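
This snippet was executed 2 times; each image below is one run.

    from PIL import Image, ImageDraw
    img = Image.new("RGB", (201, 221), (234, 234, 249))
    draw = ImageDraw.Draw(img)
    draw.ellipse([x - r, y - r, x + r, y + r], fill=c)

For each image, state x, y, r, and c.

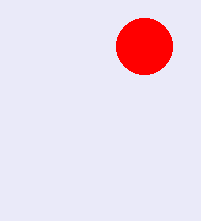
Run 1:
x = 144
y = 46
r = 28
c = 'red'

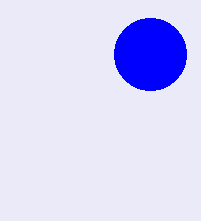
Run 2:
x = 150
y = 54
r = 36
c = 'blue'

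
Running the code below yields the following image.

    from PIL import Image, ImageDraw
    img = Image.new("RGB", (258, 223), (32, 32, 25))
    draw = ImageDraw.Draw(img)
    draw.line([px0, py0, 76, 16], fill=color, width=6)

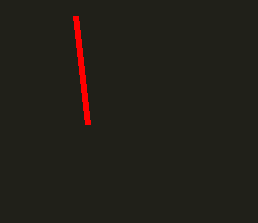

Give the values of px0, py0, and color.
px0 = 88
py0 = 124
color = 'red'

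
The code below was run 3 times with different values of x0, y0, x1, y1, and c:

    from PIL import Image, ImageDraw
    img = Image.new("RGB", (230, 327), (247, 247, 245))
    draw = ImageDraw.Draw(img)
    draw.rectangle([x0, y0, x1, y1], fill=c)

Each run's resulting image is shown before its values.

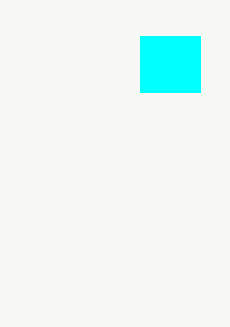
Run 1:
x0 = 140; y0 = 36; x1 = 200; y1 = 92; c = 'cyan'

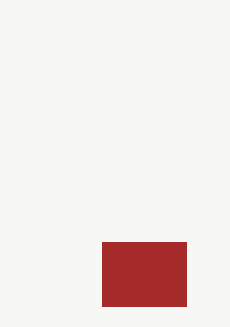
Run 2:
x0 = 102, y0 = 242, x1 = 186, y1 = 306, c = 'brown'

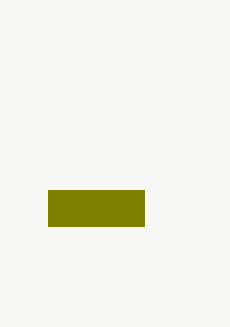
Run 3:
x0 = 48, y0 = 190, x1 = 144, y1 = 226, c = 'olive'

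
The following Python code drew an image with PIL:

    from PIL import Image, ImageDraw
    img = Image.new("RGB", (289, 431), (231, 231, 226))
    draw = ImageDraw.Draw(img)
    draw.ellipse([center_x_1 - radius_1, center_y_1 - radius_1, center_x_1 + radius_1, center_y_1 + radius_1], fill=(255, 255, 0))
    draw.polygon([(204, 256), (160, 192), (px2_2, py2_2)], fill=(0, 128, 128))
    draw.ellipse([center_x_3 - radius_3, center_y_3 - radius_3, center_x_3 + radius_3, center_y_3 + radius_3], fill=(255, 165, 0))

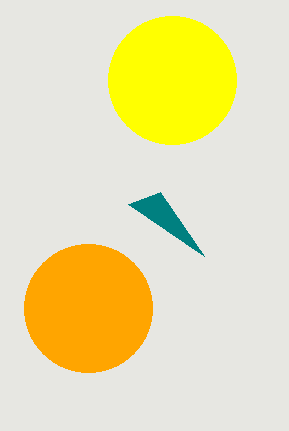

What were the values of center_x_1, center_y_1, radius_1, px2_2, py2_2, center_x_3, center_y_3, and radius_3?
center_x_1 = 172; center_y_1 = 80; radius_1 = 64; px2_2 = 128; py2_2 = 204; center_x_3 = 88; center_y_3 = 308; radius_3 = 64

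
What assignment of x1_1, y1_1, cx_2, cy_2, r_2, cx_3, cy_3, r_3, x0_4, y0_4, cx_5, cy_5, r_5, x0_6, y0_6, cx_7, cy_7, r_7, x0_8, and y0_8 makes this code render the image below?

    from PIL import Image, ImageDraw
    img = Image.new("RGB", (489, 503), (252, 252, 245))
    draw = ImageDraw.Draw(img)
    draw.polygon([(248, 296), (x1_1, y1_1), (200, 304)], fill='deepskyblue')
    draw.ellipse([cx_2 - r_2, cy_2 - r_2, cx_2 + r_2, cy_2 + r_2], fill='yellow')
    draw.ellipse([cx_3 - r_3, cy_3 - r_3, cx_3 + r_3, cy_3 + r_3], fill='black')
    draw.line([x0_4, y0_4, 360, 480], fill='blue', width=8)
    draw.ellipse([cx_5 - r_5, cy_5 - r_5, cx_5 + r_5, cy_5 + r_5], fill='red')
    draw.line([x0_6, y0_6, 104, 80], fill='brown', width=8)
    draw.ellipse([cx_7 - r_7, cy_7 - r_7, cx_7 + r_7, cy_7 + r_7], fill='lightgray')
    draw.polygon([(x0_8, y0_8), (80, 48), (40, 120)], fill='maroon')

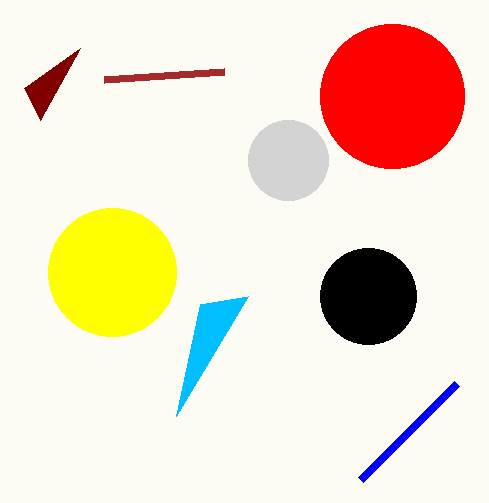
x1_1 = 176
y1_1 = 416
cx_2 = 112
cy_2 = 272
r_2 = 64
cx_3 = 368
cy_3 = 296
r_3 = 48
x0_4 = 456
y0_4 = 384
cx_5 = 392
cy_5 = 96
r_5 = 72
x0_6 = 224
y0_6 = 72
cx_7 = 288
cy_7 = 160
r_7 = 40
x0_8 = 24
y0_8 = 88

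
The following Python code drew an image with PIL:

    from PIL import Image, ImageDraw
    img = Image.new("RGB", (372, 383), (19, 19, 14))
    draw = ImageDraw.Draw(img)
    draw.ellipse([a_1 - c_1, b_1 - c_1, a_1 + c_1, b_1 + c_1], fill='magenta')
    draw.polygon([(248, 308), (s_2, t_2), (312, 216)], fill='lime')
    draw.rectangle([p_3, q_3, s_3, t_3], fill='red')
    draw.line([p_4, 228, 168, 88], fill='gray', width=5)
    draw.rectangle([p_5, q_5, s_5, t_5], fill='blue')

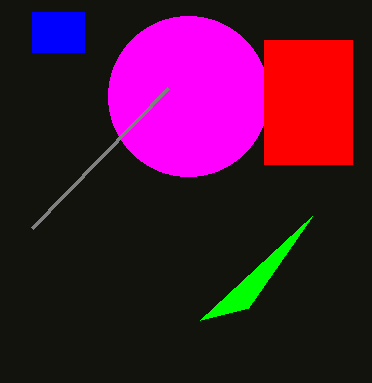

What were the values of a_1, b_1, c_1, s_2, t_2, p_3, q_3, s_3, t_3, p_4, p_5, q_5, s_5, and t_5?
a_1 = 188
b_1 = 96
c_1 = 80
s_2 = 200
t_2 = 320
p_3 = 264
q_3 = 40
s_3 = 352
t_3 = 164
p_4 = 32
p_5 = 32
q_5 = 12
s_5 = 84
t_5 = 52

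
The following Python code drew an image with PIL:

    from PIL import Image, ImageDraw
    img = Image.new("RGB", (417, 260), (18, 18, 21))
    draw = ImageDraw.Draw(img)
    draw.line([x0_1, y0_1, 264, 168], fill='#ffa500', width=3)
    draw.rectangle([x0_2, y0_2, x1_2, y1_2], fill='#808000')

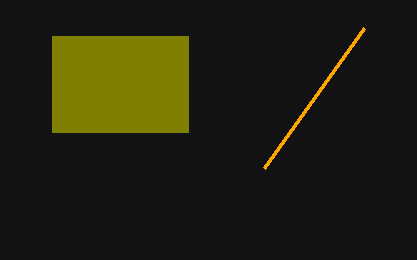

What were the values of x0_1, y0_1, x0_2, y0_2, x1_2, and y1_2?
x0_1 = 364, y0_1 = 28, x0_2 = 52, y0_2 = 36, x1_2 = 188, y1_2 = 132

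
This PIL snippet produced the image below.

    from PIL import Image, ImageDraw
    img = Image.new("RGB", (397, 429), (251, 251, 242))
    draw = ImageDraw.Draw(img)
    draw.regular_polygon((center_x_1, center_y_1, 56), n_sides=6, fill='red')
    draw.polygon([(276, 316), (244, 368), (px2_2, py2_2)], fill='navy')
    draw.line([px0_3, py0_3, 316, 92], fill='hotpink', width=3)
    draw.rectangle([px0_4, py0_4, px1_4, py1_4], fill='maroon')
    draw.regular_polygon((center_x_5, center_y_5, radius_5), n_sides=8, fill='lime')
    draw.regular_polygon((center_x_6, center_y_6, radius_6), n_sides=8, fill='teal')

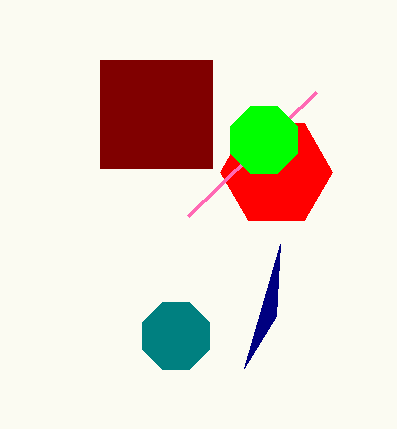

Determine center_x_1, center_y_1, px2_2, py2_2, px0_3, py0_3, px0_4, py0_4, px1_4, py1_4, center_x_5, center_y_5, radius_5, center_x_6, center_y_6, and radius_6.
center_x_1 = 276, center_y_1 = 172, px2_2 = 280, py2_2 = 244, px0_3 = 188, py0_3 = 216, px0_4 = 100, py0_4 = 60, px1_4 = 212, py1_4 = 168, center_x_5 = 264, center_y_5 = 140, radius_5 = 36, center_x_6 = 176, center_y_6 = 336, radius_6 = 36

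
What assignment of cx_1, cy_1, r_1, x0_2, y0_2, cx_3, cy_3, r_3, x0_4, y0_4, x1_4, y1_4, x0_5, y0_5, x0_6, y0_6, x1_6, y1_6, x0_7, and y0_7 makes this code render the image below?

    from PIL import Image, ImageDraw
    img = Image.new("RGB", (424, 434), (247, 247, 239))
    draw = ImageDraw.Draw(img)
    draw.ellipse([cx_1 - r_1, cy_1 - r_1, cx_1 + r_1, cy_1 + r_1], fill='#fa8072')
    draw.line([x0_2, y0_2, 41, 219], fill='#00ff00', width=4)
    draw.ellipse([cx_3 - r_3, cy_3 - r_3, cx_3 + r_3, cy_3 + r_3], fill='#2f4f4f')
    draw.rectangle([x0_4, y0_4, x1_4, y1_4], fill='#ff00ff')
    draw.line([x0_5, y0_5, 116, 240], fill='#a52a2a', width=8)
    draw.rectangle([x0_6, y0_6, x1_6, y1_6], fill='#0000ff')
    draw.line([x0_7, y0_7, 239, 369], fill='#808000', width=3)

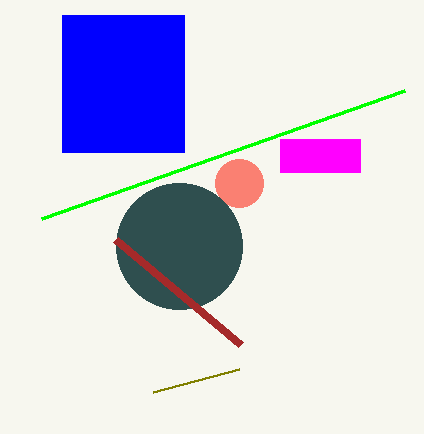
cx_1 = 239
cy_1 = 183
r_1 = 24
x0_2 = 404
y0_2 = 91
cx_3 = 179
cy_3 = 246
r_3 = 63
x0_4 = 280
y0_4 = 139
x1_4 = 360
y1_4 = 172
x0_5 = 241
y0_5 = 345
x0_6 = 62
y0_6 = 15
x1_6 = 184
y1_6 = 152
x0_7 = 153
y0_7 = 392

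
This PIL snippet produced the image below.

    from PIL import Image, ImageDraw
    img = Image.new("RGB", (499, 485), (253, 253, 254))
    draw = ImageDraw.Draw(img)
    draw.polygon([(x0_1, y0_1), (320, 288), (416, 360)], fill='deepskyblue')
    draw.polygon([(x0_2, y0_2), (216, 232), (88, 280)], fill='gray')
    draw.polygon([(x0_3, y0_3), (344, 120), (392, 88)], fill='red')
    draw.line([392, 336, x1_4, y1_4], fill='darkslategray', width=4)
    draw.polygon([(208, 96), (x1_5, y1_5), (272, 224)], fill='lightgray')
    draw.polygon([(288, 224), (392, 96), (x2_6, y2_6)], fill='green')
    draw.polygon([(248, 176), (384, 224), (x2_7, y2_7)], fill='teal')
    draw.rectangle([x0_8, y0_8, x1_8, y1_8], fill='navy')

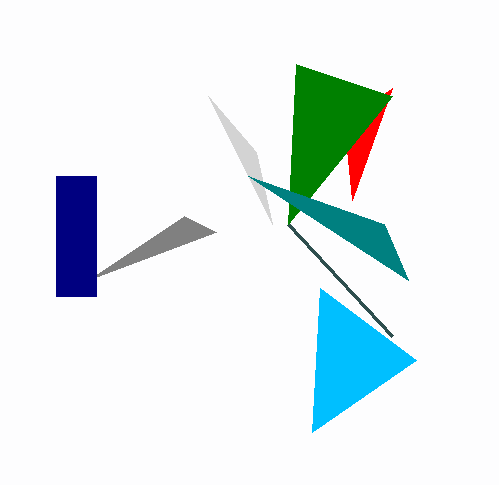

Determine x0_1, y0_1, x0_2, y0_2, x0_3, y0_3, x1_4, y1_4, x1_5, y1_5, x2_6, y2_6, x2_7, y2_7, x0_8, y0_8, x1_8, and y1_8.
x0_1 = 312; y0_1 = 432; x0_2 = 184; y0_2 = 216; x0_3 = 352; y0_3 = 200; x1_4 = 288; y1_4 = 224; x1_5 = 256; y1_5 = 152; x2_6 = 296; y2_6 = 64; x2_7 = 408; y2_7 = 280; x0_8 = 56; y0_8 = 176; x1_8 = 96; y1_8 = 296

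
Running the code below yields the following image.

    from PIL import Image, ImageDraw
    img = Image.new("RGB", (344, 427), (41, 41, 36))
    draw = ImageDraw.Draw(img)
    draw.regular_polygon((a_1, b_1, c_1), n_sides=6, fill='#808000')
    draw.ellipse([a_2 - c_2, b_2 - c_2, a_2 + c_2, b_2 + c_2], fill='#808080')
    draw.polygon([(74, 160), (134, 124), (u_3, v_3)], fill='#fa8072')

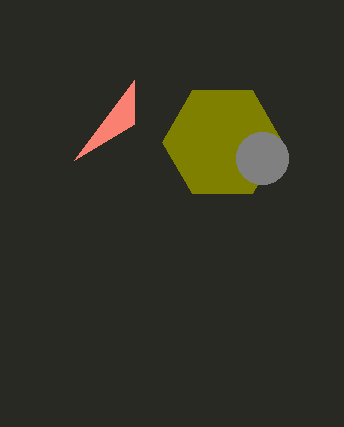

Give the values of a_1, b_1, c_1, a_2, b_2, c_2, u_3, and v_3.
a_1 = 222, b_1 = 142, c_1 = 60, a_2 = 262, b_2 = 158, c_2 = 26, u_3 = 134, v_3 = 80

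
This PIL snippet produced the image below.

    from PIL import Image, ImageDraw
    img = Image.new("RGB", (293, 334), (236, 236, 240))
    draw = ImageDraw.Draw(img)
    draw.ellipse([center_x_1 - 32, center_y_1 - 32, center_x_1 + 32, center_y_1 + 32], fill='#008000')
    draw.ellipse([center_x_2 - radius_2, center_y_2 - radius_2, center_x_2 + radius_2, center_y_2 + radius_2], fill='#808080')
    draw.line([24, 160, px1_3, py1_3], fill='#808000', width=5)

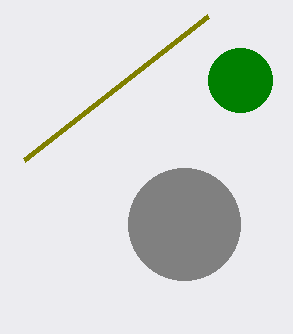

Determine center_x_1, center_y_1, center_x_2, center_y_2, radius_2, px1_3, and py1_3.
center_x_1 = 240, center_y_1 = 80, center_x_2 = 184, center_y_2 = 224, radius_2 = 56, px1_3 = 208, py1_3 = 16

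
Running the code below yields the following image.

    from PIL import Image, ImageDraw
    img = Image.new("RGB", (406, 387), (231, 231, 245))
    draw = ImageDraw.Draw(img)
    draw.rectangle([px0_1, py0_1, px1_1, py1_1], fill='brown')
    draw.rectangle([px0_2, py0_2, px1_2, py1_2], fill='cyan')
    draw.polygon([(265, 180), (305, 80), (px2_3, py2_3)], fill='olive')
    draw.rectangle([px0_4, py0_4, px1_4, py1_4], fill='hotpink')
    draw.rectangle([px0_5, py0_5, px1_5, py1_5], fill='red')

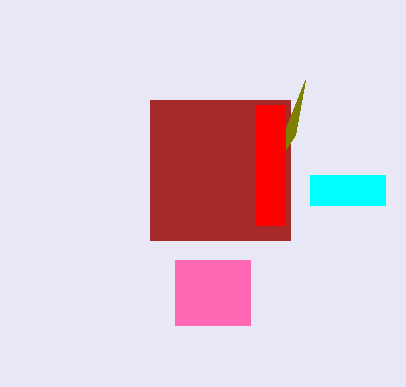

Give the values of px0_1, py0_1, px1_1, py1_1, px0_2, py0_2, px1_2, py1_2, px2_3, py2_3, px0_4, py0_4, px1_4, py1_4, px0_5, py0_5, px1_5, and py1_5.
px0_1 = 150
py0_1 = 100
px1_1 = 290
py1_1 = 240
px0_2 = 310
py0_2 = 175
px1_2 = 385
py1_2 = 205
px2_3 = 295
py2_3 = 135
px0_4 = 175
py0_4 = 260
px1_4 = 250
py1_4 = 325
px0_5 = 255
py0_5 = 105
px1_5 = 285
py1_5 = 225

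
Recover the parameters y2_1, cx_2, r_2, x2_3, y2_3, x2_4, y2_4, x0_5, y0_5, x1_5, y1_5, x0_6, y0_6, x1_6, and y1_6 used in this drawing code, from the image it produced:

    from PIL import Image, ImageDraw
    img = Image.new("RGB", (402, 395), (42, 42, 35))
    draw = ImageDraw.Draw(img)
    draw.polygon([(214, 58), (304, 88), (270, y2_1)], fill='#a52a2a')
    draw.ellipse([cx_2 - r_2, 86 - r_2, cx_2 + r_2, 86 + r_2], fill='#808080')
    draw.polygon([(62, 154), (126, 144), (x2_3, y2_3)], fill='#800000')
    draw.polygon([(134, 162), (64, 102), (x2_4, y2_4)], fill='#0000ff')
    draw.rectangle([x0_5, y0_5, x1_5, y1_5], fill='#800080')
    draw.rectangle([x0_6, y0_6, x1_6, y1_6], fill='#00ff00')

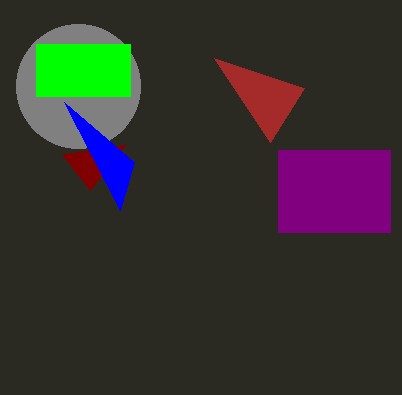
y2_1 = 142; cx_2 = 78; r_2 = 62; x2_3 = 90; y2_3 = 190; x2_4 = 120; y2_4 = 210; x0_5 = 278; y0_5 = 150; x1_5 = 390; y1_5 = 232; x0_6 = 36; y0_6 = 44; x1_6 = 130; y1_6 = 96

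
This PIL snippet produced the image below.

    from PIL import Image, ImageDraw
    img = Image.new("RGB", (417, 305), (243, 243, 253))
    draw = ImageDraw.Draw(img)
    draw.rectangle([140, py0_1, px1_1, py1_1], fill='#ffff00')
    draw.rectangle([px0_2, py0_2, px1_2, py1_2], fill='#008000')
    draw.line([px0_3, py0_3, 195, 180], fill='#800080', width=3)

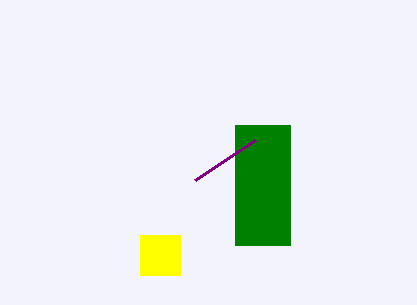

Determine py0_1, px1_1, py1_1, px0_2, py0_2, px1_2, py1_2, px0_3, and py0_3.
py0_1 = 235, px1_1 = 180, py1_1 = 275, px0_2 = 235, py0_2 = 125, px1_2 = 290, py1_2 = 245, px0_3 = 255, py0_3 = 140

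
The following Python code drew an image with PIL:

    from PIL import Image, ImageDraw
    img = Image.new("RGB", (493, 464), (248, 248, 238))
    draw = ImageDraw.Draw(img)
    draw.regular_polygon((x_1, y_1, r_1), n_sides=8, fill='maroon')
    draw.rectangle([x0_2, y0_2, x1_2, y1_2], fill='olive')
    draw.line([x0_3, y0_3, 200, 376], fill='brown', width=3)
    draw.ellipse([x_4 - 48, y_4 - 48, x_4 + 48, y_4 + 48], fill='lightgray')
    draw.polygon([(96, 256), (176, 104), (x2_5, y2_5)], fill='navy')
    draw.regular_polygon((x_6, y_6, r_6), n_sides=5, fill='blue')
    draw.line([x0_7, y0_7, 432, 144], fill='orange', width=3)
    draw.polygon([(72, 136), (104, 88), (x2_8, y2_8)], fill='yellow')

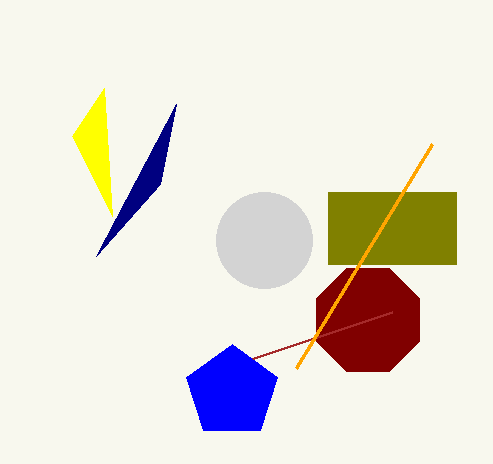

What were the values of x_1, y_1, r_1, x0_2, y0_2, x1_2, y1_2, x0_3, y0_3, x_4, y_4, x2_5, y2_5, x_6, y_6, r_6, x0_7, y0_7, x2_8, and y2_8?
x_1 = 368; y_1 = 320; r_1 = 56; x0_2 = 328; y0_2 = 192; x1_2 = 456; y1_2 = 264; x0_3 = 392; y0_3 = 312; x_4 = 264; y_4 = 240; x2_5 = 160; y2_5 = 184; x_6 = 232; y_6 = 392; r_6 = 48; x0_7 = 296; y0_7 = 368; x2_8 = 112; y2_8 = 216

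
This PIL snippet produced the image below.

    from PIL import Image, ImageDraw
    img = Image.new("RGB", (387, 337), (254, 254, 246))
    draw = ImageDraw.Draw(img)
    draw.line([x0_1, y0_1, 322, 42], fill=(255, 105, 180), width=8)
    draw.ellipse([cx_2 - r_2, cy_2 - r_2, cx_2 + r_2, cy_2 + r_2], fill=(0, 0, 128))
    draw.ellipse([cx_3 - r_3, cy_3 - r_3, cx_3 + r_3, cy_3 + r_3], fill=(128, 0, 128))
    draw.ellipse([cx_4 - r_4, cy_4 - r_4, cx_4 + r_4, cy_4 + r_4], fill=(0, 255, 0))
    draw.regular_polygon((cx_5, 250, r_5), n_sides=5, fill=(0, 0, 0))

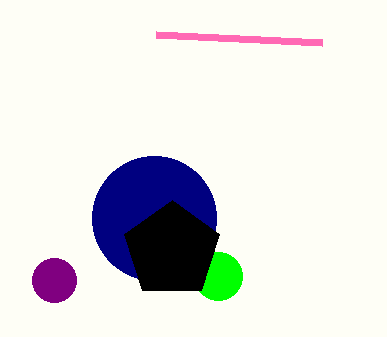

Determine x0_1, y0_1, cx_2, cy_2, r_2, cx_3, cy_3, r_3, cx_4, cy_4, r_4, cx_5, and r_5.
x0_1 = 156; y0_1 = 34; cx_2 = 154; cy_2 = 218; r_2 = 62; cx_3 = 54; cy_3 = 280; r_3 = 22; cx_4 = 218; cy_4 = 276; r_4 = 24; cx_5 = 172; r_5 = 50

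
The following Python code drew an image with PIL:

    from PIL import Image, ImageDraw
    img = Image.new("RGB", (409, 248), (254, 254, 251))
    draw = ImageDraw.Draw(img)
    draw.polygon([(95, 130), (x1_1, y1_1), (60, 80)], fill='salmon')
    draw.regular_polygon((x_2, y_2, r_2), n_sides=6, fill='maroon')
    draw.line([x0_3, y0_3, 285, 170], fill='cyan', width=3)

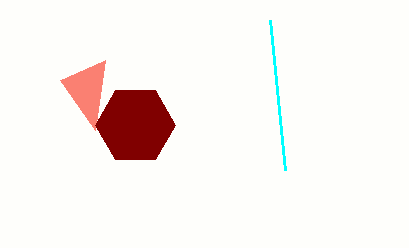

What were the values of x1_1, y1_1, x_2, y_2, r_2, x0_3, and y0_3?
x1_1 = 105, y1_1 = 60, x_2 = 135, y_2 = 125, r_2 = 40, x0_3 = 270, y0_3 = 20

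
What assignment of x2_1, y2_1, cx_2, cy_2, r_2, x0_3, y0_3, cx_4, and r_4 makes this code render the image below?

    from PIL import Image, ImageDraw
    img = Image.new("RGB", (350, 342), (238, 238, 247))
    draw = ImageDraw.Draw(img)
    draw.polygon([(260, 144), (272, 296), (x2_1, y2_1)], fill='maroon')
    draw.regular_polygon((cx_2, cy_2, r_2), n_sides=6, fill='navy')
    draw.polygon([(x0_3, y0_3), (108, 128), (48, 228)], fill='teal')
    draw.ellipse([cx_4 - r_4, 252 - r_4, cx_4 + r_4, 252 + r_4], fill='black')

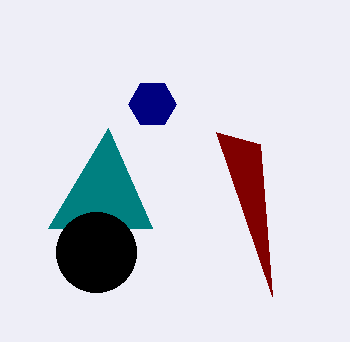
x2_1 = 216
y2_1 = 132
cx_2 = 152
cy_2 = 104
r_2 = 24
x0_3 = 152
y0_3 = 228
cx_4 = 96
r_4 = 40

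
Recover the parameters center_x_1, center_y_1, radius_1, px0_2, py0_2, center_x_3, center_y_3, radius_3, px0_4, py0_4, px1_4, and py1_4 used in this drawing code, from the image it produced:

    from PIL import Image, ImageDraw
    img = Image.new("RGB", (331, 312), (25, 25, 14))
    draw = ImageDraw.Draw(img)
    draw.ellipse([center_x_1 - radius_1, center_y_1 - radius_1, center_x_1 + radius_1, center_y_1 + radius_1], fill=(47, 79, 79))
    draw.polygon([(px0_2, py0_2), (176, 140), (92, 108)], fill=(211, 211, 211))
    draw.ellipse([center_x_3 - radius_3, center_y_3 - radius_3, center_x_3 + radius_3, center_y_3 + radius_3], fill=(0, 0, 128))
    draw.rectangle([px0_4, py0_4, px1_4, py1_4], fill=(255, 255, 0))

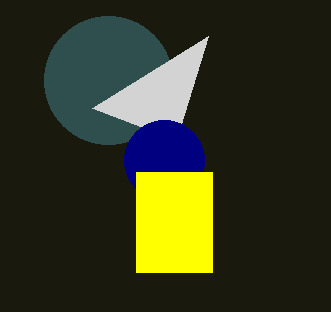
center_x_1 = 108; center_y_1 = 80; radius_1 = 64; px0_2 = 208; py0_2 = 36; center_x_3 = 164; center_y_3 = 160; radius_3 = 40; px0_4 = 136; py0_4 = 172; px1_4 = 212; py1_4 = 272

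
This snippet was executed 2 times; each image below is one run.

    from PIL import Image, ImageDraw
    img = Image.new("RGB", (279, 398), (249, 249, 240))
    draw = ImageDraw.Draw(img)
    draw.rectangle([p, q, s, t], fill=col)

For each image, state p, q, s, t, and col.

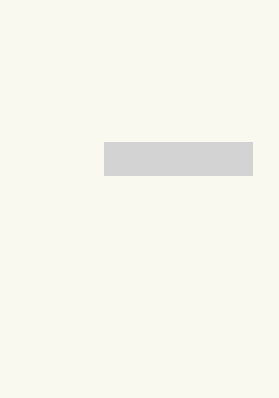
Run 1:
p = 104; q = 142; s = 252; t = 175; col = 'lightgray'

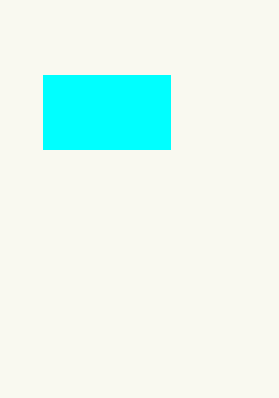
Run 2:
p = 43; q = 75; s = 170; t = 149; col = 'cyan'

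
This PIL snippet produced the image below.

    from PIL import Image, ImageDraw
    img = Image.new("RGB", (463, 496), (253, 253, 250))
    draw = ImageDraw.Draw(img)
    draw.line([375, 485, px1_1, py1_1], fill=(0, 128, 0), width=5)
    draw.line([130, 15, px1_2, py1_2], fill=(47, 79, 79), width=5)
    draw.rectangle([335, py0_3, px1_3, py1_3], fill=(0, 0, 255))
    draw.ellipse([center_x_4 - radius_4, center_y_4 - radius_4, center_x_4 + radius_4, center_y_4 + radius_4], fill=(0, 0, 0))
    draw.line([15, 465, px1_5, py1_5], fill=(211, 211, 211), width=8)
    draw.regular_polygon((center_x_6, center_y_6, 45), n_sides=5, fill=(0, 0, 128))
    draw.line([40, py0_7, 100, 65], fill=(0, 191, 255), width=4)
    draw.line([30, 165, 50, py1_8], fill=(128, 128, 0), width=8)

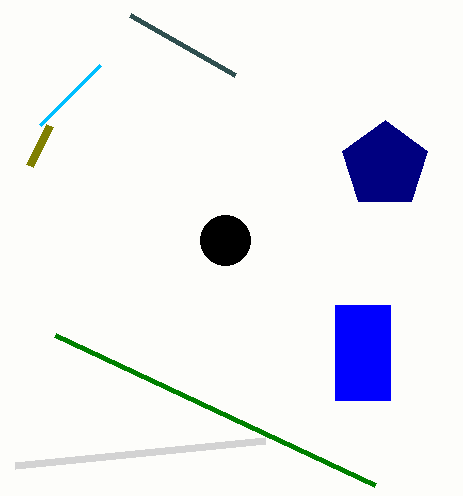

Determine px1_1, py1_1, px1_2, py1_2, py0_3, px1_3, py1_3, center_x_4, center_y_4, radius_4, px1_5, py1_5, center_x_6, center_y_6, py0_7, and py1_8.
px1_1 = 55, py1_1 = 335, px1_2 = 235, py1_2 = 75, py0_3 = 305, px1_3 = 390, py1_3 = 400, center_x_4 = 225, center_y_4 = 240, radius_4 = 25, px1_5 = 265, py1_5 = 440, center_x_6 = 385, center_y_6 = 165, py0_7 = 125, py1_8 = 125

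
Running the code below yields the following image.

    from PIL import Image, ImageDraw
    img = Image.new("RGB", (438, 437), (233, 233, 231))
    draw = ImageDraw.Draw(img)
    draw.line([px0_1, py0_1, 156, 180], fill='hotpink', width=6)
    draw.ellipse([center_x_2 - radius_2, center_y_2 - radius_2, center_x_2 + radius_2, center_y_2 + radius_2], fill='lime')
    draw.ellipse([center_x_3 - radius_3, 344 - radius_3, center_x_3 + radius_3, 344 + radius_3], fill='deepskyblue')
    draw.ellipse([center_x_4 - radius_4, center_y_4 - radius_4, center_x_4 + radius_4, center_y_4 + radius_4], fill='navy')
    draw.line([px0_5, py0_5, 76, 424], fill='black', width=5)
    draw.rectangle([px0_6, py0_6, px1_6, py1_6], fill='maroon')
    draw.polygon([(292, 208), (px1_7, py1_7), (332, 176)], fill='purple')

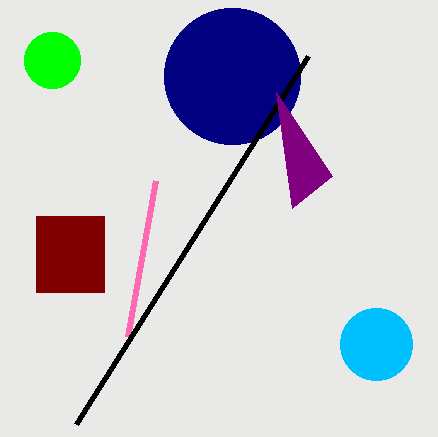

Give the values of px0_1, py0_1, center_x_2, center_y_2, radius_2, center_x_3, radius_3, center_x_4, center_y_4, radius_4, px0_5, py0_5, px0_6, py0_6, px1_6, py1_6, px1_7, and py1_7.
px0_1 = 128, py0_1 = 336, center_x_2 = 52, center_y_2 = 60, radius_2 = 28, center_x_3 = 376, radius_3 = 36, center_x_4 = 232, center_y_4 = 76, radius_4 = 68, px0_5 = 308, py0_5 = 56, px0_6 = 36, py0_6 = 216, px1_6 = 104, py1_6 = 292, px1_7 = 276, py1_7 = 92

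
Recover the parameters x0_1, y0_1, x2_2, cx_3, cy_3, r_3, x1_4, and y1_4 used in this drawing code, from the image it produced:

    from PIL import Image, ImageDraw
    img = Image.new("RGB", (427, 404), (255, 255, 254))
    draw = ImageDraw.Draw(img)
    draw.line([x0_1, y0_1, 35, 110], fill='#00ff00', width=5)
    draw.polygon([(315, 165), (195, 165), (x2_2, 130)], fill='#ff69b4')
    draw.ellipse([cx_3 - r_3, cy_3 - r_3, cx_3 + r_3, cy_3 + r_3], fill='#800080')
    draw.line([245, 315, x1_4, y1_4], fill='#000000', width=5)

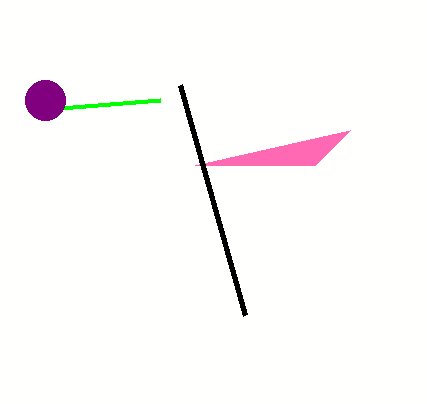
x0_1 = 160; y0_1 = 100; x2_2 = 350; cx_3 = 45; cy_3 = 100; r_3 = 20; x1_4 = 180; y1_4 = 85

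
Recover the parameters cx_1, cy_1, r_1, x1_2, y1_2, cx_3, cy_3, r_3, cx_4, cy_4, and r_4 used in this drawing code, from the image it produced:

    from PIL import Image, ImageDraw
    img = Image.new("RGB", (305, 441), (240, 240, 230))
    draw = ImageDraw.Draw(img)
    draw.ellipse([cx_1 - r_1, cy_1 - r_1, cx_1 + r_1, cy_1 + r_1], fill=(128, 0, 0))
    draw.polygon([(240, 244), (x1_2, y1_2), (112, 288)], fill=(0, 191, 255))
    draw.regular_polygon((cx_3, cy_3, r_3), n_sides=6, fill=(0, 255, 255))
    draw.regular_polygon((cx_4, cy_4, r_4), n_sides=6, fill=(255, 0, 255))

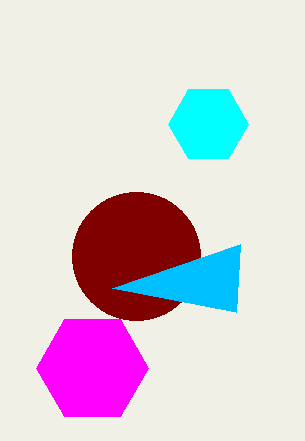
cx_1 = 136; cy_1 = 256; r_1 = 64; x1_2 = 236; y1_2 = 312; cx_3 = 208; cy_3 = 124; r_3 = 40; cx_4 = 92; cy_4 = 368; r_4 = 56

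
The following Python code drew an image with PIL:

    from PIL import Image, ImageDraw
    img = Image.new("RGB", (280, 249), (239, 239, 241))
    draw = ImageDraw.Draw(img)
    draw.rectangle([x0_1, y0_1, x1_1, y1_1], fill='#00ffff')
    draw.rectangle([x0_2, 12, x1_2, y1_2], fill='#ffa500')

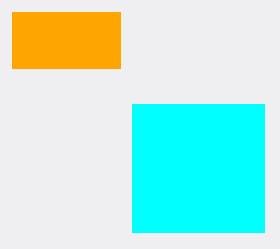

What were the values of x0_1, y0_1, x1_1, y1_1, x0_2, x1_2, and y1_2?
x0_1 = 132; y0_1 = 104; x1_1 = 264; y1_1 = 232; x0_2 = 12; x1_2 = 120; y1_2 = 68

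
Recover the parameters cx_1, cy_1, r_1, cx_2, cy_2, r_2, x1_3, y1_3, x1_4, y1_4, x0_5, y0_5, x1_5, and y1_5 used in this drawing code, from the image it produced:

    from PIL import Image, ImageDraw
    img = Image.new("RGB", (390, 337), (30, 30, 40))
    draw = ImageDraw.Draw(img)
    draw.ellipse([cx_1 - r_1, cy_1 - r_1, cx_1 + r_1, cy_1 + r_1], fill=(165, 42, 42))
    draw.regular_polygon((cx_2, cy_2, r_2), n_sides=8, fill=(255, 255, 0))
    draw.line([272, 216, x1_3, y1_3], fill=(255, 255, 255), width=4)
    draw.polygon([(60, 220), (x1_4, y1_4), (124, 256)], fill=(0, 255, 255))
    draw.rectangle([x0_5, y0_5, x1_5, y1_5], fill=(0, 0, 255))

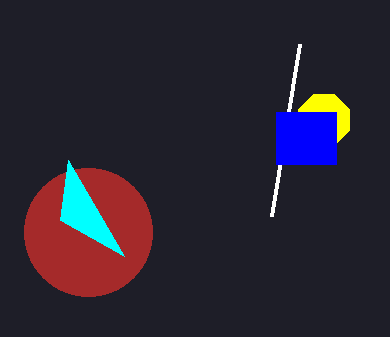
cx_1 = 88, cy_1 = 232, r_1 = 64, cx_2 = 324, cy_2 = 120, r_2 = 28, x1_3 = 300, y1_3 = 44, x1_4 = 68, y1_4 = 160, x0_5 = 276, y0_5 = 112, x1_5 = 336, y1_5 = 164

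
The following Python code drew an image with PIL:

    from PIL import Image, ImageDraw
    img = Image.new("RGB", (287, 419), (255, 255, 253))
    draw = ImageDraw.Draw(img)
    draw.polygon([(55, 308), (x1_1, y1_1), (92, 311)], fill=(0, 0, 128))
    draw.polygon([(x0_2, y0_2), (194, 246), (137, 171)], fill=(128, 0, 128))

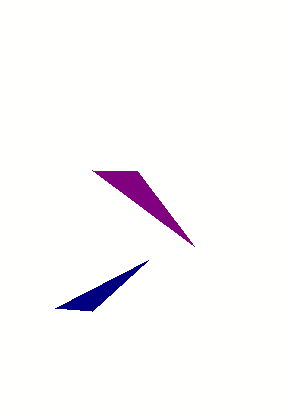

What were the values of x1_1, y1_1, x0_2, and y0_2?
x1_1 = 148; y1_1 = 260; x0_2 = 92; y0_2 = 170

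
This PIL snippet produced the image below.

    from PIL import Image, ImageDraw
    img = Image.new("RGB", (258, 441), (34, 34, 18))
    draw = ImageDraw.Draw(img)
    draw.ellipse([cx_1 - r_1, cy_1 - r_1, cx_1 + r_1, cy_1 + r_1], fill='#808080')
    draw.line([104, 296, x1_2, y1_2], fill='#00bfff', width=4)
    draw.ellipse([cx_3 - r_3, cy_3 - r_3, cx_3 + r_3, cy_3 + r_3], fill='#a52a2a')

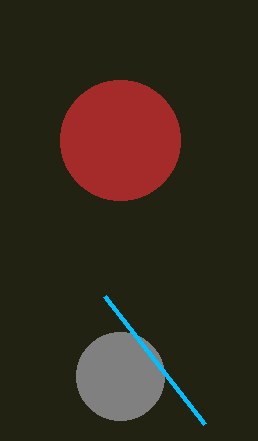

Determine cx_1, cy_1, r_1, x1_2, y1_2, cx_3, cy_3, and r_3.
cx_1 = 120, cy_1 = 376, r_1 = 44, x1_2 = 204, y1_2 = 424, cx_3 = 120, cy_3 = 140, r_3 = 60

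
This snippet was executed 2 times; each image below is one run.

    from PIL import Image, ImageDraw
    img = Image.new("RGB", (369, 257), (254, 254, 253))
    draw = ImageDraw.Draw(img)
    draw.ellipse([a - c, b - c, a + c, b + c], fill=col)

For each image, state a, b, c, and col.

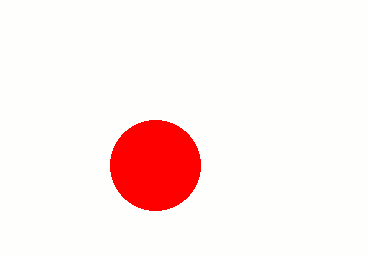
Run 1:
a = 155; b = 165; c = 45; col = 'red'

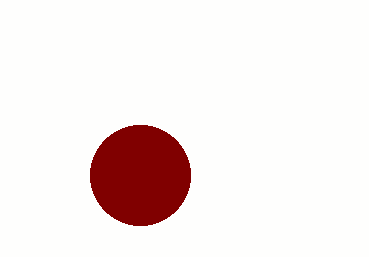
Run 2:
a = 140; b = 175; c = 50; col = 'maroon'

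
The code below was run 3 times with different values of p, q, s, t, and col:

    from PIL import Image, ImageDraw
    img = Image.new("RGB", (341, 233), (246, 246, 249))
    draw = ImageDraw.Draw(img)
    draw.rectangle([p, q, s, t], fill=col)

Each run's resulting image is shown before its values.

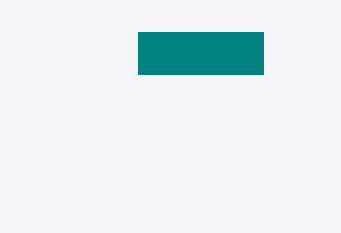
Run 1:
p = 138, q = 32, s = 263, t = 74, col = 'teal'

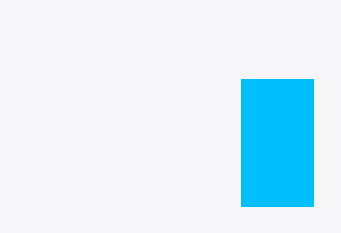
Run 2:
p = 241; q = 79; s = 313; t = 206; col = 'deepskyblue'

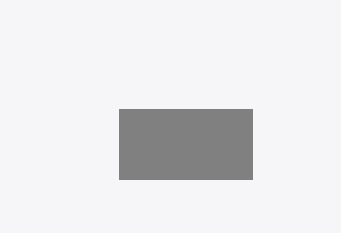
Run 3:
p = 119
q = 109
s = 252
t = 179
col = 'gray'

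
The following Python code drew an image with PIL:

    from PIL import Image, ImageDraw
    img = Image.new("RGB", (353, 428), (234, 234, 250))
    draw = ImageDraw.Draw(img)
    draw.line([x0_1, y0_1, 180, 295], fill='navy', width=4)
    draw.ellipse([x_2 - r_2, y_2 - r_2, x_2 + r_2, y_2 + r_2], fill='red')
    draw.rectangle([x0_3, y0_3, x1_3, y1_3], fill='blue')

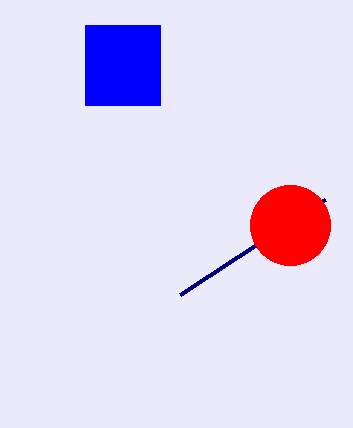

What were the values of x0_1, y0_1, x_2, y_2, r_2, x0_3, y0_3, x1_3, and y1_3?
x0_1 = 325, y0_1 = 200, x_2 = 290, y_2 = 225, r_2 = 40, x0_3 = 85, y0_3 = 25, x1_3 = 160, y1_3 = 105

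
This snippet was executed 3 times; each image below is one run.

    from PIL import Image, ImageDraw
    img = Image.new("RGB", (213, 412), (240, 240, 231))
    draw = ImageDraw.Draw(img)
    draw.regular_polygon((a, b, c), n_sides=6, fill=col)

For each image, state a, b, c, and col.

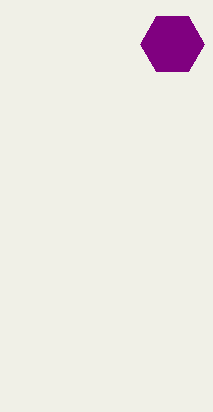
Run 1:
a = 172
b = 44
c = 32
col = 'purple'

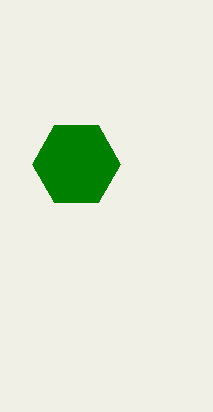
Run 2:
a = 76; b = 164; c = 44; col = 'green'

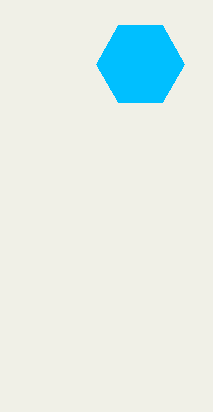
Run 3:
a = 140
b = 64
c = 44
col = 'deepskyblue'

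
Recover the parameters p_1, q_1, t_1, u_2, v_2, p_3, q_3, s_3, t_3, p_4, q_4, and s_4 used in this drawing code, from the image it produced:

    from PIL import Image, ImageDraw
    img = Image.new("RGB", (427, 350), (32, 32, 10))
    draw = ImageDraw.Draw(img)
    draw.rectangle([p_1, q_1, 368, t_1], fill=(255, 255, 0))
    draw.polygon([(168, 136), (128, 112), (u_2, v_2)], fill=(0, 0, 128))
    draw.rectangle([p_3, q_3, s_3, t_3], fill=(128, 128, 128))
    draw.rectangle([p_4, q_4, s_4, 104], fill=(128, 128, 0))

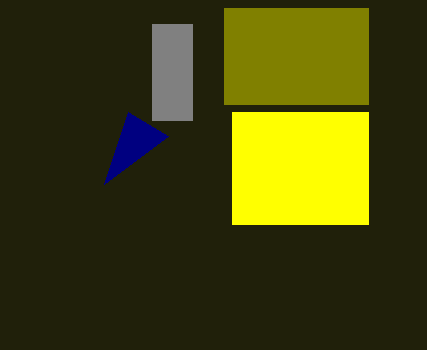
p_1 = 232
q_1 = 112
t_1 = 224
u_2 = 104
v_2 = 184
p_3 = 152
q_3 = 24
s_3 = 192
t_3 = 120
p_4 = 224
q_4 = 8
s_4 = 368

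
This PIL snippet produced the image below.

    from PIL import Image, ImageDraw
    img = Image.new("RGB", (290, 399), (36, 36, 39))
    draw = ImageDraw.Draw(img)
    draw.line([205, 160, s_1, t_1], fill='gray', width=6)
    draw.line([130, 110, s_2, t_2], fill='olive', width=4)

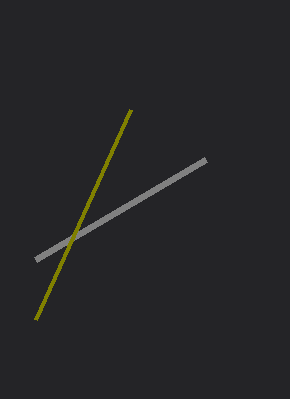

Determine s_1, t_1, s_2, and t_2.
s_1 = 35; t_1 = 260; s_2 = 35; t_2 = 320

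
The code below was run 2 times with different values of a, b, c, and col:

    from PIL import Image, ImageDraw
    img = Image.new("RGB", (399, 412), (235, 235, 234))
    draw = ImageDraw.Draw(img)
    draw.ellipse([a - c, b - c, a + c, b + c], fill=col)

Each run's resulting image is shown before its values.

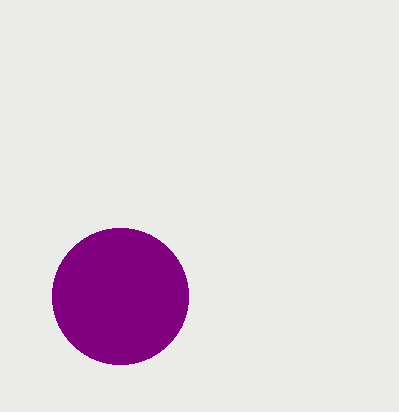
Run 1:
a = 120, b = 296, c = 68, col = 'purple'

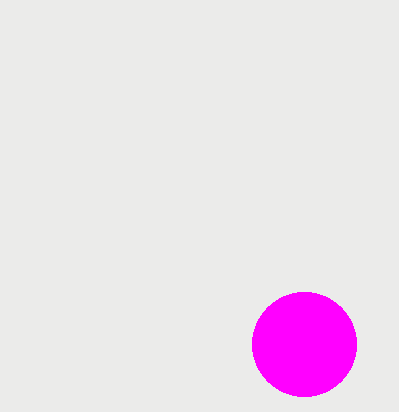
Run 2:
a = 304, b = 344, c = 52, col = 'magenta'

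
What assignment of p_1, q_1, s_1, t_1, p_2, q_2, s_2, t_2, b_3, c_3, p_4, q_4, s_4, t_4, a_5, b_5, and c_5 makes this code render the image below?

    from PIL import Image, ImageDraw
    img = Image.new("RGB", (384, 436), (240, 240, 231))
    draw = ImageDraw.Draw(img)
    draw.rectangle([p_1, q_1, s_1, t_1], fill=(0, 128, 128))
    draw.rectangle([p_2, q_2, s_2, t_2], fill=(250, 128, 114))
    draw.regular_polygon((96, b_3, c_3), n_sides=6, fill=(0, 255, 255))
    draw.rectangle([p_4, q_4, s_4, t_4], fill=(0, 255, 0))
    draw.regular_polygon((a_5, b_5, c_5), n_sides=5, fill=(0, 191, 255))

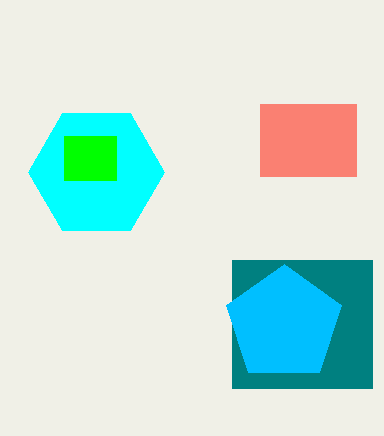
p_1 = 232, q_1 = 260, s_1 = 372, t_1 = 388, p_2 = 260, q_2 = 104, s_2 = 356, t_2 = 176, b_3 = 172, c_3 = 68, p_4 = 64, q_4 = 136, s_4 = 116, t_4 = 180, a_5 = 284, b_5 = 324, c_5 = 60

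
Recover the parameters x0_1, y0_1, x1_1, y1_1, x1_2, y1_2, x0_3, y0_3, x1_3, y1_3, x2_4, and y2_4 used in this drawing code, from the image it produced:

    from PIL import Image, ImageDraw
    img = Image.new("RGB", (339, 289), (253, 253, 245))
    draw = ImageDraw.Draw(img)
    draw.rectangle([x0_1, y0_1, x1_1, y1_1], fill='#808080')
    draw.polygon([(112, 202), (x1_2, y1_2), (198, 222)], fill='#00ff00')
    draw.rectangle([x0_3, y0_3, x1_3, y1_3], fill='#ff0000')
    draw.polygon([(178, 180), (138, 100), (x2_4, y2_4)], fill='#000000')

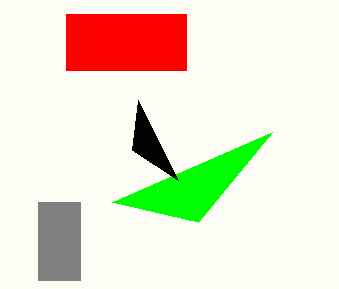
x0_1 = 38, y0_1 = 202, x1_1 = 80, y1_1 = 280, x1_2 = 272, y1_2 = 132, x0_3 = 66, y0_3 = 14, x1_3 = 186, y1_3 = 70, x2_4 = 132, y2_4 = 150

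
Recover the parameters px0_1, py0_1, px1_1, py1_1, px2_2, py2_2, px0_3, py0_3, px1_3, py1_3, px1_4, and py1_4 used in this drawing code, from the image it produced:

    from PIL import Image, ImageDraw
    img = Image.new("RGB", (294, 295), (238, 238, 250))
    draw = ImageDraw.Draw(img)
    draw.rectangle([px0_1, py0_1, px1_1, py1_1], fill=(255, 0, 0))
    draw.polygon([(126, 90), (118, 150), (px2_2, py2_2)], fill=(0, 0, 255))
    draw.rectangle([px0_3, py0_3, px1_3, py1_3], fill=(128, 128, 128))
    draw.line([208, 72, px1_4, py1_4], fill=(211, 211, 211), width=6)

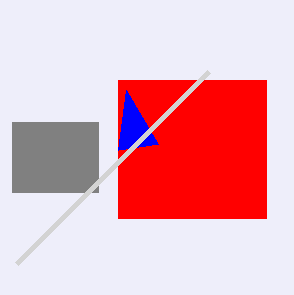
px0_1 = 118; py0_1 = 80; px1_1 = 266; py1_1 = 218; px2_2 = 158; py2_2 = 144; px0_3 = 12; py0_3 = 122; px1_3 = 98; py1_3 = 192; px1_4 = 16; py1_4 = 264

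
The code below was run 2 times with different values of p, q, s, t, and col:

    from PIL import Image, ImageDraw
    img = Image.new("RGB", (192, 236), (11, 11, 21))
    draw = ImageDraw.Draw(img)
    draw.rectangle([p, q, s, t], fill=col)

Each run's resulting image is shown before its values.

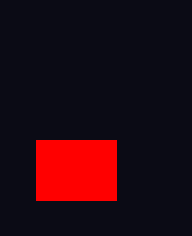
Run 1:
p = 36, q = 140, s = 116, t = 200, col = 'red'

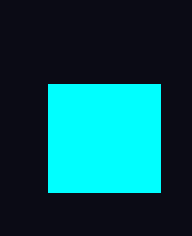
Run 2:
p = 48
q = 84
s = 160
t = 192
col = 'cyan'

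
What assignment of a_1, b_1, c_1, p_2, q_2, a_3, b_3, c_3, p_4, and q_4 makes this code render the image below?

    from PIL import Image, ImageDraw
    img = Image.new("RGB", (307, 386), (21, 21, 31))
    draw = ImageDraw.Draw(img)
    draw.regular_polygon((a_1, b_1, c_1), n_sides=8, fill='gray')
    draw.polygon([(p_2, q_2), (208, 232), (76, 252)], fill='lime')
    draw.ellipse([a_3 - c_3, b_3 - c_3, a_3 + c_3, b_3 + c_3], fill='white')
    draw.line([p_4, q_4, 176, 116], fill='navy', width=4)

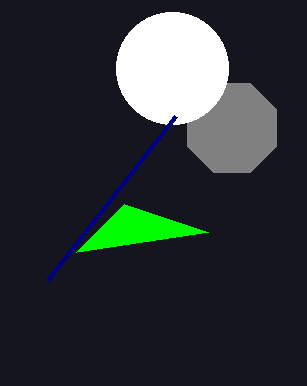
a_1 = 232, b_1 = 128, c_1 = 48, p_2 = 124, q_2 = 204, a_3 = 172, b_3 = 68, c_3 = 56, p_4 = 48, q_4 = 280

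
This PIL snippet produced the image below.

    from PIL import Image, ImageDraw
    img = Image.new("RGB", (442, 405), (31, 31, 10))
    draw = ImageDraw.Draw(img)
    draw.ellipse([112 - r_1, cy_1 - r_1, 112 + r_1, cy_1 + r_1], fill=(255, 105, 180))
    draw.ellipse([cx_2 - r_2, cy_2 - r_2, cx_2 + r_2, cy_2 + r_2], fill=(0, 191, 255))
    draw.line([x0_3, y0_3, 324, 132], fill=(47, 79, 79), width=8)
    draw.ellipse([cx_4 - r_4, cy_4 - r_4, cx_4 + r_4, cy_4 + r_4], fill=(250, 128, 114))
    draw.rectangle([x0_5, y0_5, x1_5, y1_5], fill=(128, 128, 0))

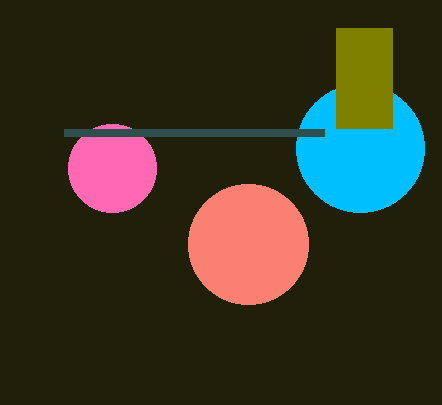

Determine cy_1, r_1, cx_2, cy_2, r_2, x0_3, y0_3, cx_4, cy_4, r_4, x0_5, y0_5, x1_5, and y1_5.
cy_1 = 168, r_1 = 44, cx_2 = 360, cy_2 = 148, r_2 = 64, x0_3 = 64, y0_3 = 132, cx_4 = 248, cy_4 = 244, r_4 = 60, x0_5 = 336, y0_5 = 28, x1_5 = 392, y1_5 = 128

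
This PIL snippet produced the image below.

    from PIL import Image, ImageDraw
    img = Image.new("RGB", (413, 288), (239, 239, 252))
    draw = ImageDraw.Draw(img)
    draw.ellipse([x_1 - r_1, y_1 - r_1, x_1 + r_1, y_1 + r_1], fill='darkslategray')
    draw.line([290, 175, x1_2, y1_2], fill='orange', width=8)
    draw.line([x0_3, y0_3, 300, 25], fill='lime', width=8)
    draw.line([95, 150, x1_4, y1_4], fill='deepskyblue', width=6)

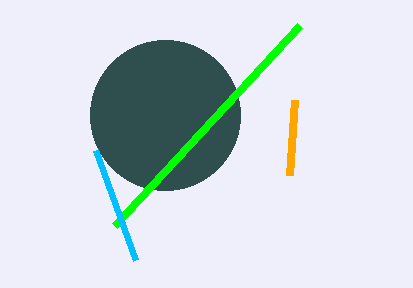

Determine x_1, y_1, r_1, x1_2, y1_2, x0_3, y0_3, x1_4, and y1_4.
x_1 = 165, y_1 = 115, r_1 = 75, x1_2 = 295, y1_2 = 100, x0_3 = 115, y0_3 = 225, x1_4 = 135, y1_4 = 260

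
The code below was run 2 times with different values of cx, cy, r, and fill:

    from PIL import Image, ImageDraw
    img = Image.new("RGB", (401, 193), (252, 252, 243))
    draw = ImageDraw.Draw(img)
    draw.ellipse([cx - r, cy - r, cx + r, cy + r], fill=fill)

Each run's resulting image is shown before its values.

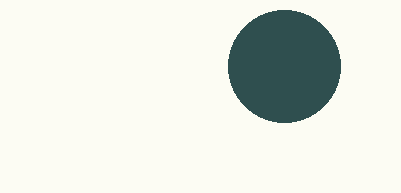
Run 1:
cx = 284; cy = 66; r = 56; fill = 'darkslategray'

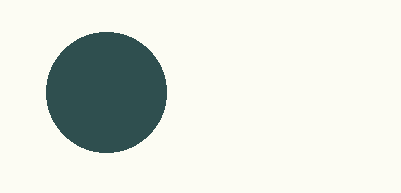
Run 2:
cx = 106
cy = 92
r = 60
fill = 'darkslategray'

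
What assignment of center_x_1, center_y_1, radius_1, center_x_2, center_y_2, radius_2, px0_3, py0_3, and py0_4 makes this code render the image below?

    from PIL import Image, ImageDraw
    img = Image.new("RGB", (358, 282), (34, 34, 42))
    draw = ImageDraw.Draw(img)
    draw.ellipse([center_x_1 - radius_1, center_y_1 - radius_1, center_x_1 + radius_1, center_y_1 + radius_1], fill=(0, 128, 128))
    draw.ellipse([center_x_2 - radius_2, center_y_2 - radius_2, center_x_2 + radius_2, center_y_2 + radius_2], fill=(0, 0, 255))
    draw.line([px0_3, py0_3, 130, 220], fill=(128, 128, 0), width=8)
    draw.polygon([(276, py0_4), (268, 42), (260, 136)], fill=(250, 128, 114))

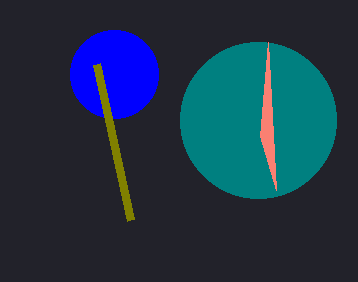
center_x_1 = 258; center_y_1 = 120; radius_1 = 78; center_x_2 = 114; center_y_2 = 74; radius_2 = 44; px0_3 = 96; py0_3 = 64; py0_4 = 190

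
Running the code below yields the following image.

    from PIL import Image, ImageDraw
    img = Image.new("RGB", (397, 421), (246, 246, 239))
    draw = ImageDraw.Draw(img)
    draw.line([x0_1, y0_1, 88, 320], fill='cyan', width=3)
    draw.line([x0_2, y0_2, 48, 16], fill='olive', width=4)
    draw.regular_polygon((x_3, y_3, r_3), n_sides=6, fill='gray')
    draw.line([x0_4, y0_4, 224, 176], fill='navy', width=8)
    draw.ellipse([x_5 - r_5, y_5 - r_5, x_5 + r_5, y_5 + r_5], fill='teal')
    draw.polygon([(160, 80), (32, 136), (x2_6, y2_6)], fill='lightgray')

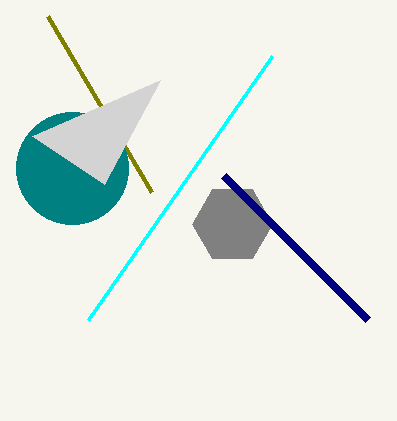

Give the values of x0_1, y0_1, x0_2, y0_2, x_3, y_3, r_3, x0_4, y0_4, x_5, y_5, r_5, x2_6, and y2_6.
x0_1 = 272
y0_1 = 56
x0_2 = 152
y0_2 = 192
x_3 = 232
y_3 = 224
r_3 = 40
x0_4 = 368
y0_4 = 320
x_5 = 72
y_5 = 168
r_5 = 56
x2_6 = 104
y2_6 = 184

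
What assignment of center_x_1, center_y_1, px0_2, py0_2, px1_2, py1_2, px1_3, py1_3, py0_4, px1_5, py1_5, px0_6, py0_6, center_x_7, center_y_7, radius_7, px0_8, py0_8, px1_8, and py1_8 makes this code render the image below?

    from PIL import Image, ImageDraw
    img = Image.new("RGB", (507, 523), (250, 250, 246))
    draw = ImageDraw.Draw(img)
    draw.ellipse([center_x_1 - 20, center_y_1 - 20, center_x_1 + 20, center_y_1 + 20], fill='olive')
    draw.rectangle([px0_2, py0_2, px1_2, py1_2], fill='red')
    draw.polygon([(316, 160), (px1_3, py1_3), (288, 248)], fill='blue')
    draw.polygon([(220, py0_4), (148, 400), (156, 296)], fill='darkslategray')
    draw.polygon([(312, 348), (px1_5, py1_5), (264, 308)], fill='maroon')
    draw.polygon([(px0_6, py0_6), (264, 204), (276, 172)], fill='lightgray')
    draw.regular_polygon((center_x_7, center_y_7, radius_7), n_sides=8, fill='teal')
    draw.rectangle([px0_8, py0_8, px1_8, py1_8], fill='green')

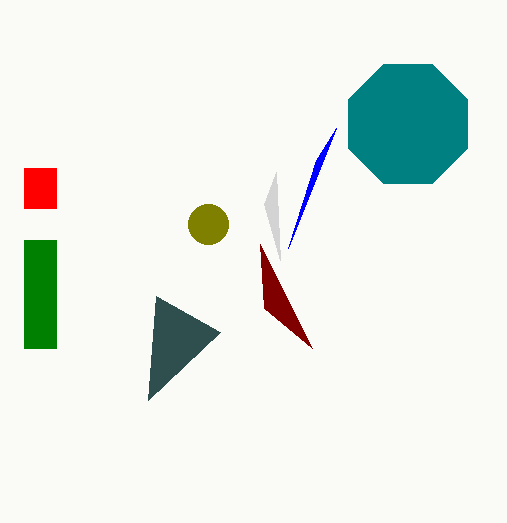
center_x_1 = 208
center_y_1 = 224
px0_2 = 24
py0_2 = 168
px1_2 = 56
py1_2 = 208
px1_3 = 336
py1_3 = 128
py0_4 = 332
px1_5 = 260
py1_5 = 244
px0_6 = 280
py0_6 = 260
center_x_7 = 408
center_y_7 = 124
radius_7 = 64
px0_8 = 24
py0_8 = 240
px1_8 = 56
py1_8 = 348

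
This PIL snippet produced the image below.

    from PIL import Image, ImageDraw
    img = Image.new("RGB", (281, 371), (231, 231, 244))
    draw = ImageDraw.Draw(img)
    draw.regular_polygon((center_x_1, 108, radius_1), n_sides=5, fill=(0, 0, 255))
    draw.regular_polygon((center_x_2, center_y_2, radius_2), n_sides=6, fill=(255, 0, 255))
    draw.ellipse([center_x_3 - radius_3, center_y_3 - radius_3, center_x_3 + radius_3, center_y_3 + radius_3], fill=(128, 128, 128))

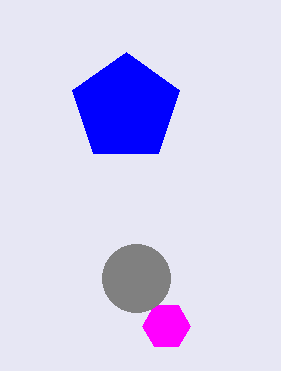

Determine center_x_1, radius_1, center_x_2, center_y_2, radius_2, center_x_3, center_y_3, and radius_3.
center_x_1 = 126; radius_1 = 56; center_x_2 = 166; center_y_2 = 326; radius_2 = 24; center_x_3 = 136; center_y_3 = 278; radius_3 = 34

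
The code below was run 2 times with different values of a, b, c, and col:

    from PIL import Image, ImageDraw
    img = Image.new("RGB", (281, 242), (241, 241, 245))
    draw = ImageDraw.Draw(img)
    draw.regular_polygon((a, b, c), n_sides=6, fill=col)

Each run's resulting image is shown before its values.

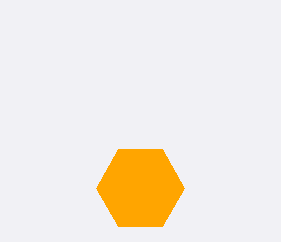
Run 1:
a = 140
b = 188
c = 44
col = 'orange'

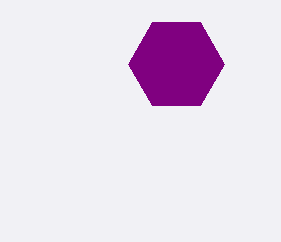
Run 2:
a = 176; b = 64; c = 48; col = 'purple'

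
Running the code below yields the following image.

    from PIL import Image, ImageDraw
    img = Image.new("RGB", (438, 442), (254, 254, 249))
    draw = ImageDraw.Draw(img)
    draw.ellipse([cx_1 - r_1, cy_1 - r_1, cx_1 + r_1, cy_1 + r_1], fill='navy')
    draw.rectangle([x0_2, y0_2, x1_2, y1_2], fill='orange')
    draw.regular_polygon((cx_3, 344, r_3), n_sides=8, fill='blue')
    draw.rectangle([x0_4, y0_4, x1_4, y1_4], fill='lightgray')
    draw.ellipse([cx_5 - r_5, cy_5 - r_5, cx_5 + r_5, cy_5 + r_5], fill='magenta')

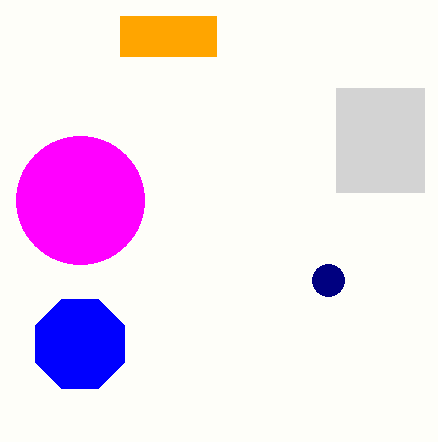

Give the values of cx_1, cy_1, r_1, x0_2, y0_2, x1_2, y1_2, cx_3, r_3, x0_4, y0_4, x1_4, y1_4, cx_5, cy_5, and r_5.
cx_1 = 328
cy_1 = 280
r_1 = 16
x0_2 = 120
y0_2 = 16
x1_2 = 216
y1_2 = 56
cx_3 = 80
r_3 = 48
x0_4 = 336
y0_4 = 88
x1_4 = 424
y1_4 = 192
cx_5 = 80
cy_5 = 200
r_5 = 64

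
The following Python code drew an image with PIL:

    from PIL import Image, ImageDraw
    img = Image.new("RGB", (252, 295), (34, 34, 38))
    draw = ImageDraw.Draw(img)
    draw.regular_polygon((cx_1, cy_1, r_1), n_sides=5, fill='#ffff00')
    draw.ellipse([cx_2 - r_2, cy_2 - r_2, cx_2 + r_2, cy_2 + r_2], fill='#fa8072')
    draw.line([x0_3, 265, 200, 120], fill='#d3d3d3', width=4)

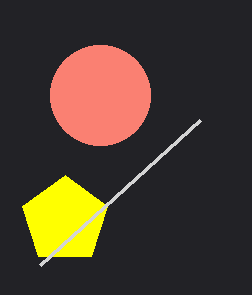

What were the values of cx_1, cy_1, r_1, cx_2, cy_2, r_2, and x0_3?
cx_1 = 65
cy_1 = 220
r_1 = 45
cx_2 = 100
cy_2 = 95
r_2 = 50
x0_3 = 40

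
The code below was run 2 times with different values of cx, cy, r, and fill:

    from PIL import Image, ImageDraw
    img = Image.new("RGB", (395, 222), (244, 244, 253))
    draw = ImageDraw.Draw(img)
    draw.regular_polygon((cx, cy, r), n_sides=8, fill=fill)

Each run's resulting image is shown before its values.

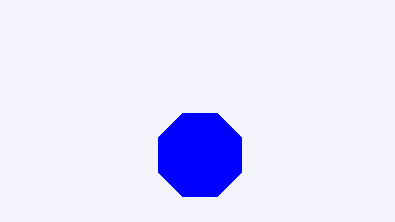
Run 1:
cx = 200
cy = 155
r = 45
fill = 'blue'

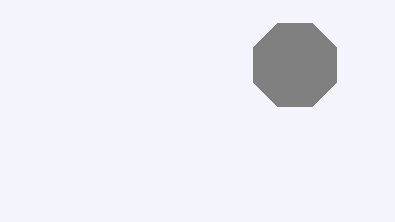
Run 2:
cx = 295, cy = 65, r = 45, fill = 'gray'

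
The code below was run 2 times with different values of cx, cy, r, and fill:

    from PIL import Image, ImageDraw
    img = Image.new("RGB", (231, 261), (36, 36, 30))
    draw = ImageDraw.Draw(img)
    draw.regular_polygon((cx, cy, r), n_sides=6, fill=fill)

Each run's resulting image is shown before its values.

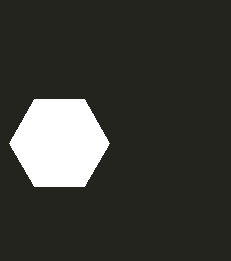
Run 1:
cx = 59, cy = 143, r = 50, fill = 'white'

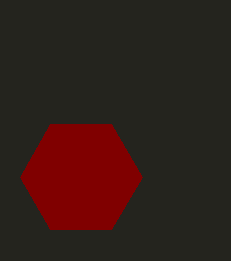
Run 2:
cx = 81; cy = 177; r = 61; fill = 'maroon'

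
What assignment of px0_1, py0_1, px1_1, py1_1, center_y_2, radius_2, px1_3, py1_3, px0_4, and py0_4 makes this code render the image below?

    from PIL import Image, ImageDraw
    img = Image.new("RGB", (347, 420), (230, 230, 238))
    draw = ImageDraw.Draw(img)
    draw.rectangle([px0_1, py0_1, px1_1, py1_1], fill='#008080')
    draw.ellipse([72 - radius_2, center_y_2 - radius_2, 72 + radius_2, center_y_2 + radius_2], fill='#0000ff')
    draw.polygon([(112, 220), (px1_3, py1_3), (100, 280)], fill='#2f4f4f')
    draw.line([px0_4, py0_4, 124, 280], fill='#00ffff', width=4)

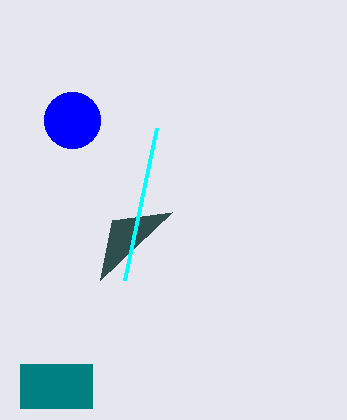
px0_1 = 20
py0_1 = 364
px1_1 = 92
py1_1 = 408
center_y_2 = 120
radius_2 = 28
px1_3 = 172
py1_3 = 212
px0_4 = 156
py0_4 = 128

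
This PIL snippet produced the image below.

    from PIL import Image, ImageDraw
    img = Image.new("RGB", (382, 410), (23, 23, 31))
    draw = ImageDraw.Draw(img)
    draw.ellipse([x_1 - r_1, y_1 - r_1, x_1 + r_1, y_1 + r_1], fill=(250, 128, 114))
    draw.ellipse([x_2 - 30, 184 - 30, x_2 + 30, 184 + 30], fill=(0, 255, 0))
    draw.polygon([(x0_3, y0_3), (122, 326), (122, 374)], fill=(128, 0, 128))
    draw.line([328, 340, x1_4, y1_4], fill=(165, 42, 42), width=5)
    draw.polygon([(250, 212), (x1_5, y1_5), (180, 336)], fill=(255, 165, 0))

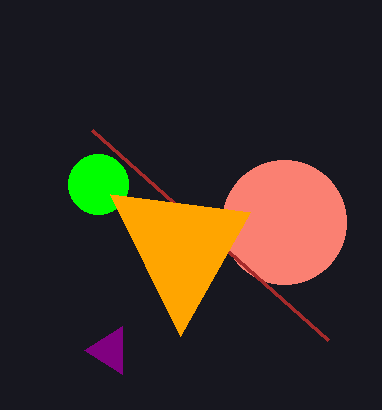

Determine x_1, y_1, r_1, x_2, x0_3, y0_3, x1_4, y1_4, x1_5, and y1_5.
x_1 = 284; y_1 = 222; r_1 = 62; x_2 = 98; x0_3 = 84; y0_3 = 350; x1_4 = 92; y1_4 = 130; x1_5 = 110; y1_5 = 194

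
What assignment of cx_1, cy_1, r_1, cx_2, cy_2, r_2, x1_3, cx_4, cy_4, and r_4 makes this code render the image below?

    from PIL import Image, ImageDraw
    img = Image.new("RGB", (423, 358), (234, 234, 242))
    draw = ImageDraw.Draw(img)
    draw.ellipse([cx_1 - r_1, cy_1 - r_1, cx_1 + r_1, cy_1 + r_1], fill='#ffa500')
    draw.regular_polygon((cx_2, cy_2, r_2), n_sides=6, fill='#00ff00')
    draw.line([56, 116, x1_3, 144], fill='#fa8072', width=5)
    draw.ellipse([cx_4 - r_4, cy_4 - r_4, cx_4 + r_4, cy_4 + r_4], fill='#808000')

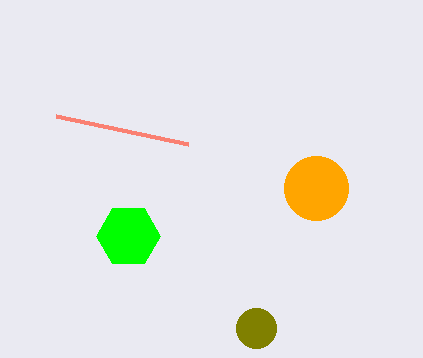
cx_1 = 316, cy_1 = 188, r_1 = 32, cx_2 = 128, cy_2 = 236, r_2 = 32, x1_3 = 188, cx_4 = 256, cy_4 = 328, r_4 = 20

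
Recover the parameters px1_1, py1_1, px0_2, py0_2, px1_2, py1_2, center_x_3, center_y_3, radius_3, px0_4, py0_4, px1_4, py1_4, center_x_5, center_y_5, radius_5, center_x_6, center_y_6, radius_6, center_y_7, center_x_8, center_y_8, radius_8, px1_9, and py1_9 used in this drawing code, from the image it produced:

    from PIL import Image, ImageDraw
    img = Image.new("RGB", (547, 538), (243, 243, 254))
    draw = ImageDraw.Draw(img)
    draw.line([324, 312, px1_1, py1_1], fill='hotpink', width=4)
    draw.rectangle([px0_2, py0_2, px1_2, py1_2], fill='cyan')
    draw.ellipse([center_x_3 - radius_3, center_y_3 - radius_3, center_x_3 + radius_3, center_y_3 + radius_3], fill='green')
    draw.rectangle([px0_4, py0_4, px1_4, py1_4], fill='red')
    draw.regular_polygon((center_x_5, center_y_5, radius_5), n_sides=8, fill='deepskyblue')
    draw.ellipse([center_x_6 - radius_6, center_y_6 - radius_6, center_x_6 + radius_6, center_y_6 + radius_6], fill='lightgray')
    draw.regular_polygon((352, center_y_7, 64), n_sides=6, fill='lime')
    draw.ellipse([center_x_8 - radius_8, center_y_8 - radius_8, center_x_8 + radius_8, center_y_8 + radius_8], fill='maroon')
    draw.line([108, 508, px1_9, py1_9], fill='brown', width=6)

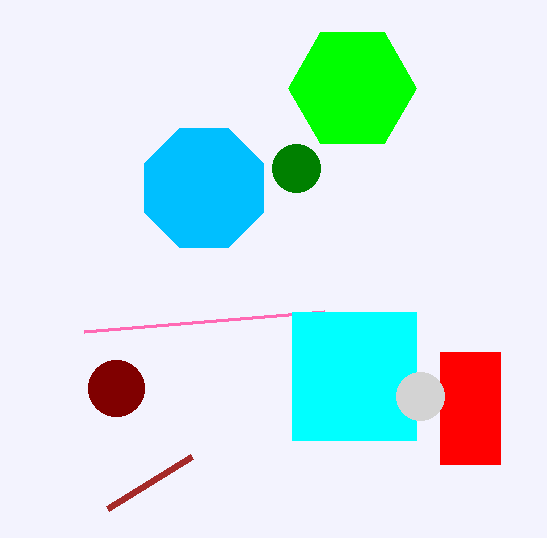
px1_1 = 84; py1_1 = 332; px0_2 = 292; py0_2 = 312; px1_2 = 416; py1_2 = 440; center_x_3 = 296; center_y_3 = 168; radius_3 = 24; px0_4 = 440; py0_4 = 352; px1_4 = 500; py1_4 = 464; center_x_5 = 204; center_y_5 = 188; radius_5 = 64; center_x_6 = 420; center_y_6 = 396; radius_6 = 24; center_y_7 = 88; center_x_8 = 116; center_y_8 = 388; radius_8 = 28; px1_9 = 192; py1_9 = 456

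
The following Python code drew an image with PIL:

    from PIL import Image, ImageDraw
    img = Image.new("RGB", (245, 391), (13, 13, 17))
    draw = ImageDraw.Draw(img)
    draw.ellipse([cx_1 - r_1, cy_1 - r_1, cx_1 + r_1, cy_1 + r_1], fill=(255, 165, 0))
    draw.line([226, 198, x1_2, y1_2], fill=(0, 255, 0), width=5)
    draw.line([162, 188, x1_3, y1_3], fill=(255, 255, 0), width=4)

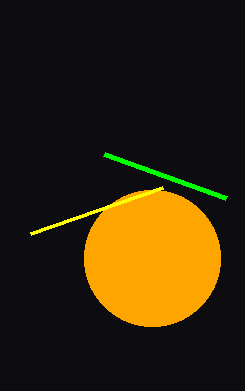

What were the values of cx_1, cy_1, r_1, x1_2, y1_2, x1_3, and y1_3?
cx_1 = 152; cy_1 = 258; r_1 = 68; x1_2 = 104; y1_2 = 154; x1_3 = 30; y1_3 = 234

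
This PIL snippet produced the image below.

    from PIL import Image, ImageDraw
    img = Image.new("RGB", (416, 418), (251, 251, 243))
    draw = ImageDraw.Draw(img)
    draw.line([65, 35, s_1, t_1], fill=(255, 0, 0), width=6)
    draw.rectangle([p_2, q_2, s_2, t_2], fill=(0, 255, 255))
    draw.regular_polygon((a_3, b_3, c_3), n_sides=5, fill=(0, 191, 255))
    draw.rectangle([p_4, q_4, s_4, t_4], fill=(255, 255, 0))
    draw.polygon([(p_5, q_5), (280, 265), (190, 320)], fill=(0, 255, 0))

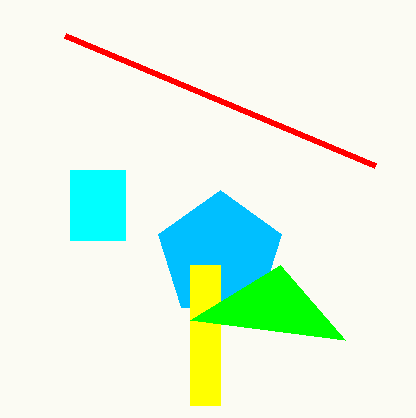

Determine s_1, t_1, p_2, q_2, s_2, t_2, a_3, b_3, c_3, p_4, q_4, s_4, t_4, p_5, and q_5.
s_1 = 375
t_1 = 165
p_2 = 70
q_2 = 170
s_2 = 125
t_2 = 240
a_3 = 220
b_3 = 255
c_3 = 65
p_4 = 190
q_4 = 265
s_4 = 220
t_4 = 405
p_5 = 345
q_5 = 340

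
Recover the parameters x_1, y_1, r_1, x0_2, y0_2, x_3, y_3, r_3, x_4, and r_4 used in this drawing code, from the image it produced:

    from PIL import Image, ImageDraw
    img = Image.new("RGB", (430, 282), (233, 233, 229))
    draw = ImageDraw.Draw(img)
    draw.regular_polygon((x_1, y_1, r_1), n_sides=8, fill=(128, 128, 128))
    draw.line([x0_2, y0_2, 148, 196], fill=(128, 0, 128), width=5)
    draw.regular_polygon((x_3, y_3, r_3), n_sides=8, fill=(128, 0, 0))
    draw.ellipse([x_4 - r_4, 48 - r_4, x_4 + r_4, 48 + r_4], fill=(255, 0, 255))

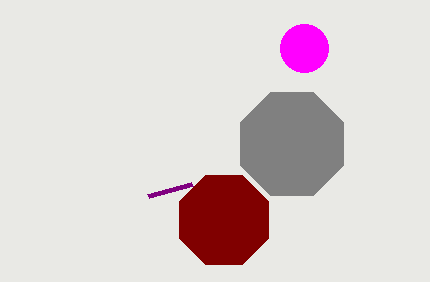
x_1 = 292; y_1 = 144; r_1 = 56; x0_2 = 192; y0_2 = 184; x_3 = 224; y_3 = 220; r_3 = 48; x_4 = 304; r_4 = 24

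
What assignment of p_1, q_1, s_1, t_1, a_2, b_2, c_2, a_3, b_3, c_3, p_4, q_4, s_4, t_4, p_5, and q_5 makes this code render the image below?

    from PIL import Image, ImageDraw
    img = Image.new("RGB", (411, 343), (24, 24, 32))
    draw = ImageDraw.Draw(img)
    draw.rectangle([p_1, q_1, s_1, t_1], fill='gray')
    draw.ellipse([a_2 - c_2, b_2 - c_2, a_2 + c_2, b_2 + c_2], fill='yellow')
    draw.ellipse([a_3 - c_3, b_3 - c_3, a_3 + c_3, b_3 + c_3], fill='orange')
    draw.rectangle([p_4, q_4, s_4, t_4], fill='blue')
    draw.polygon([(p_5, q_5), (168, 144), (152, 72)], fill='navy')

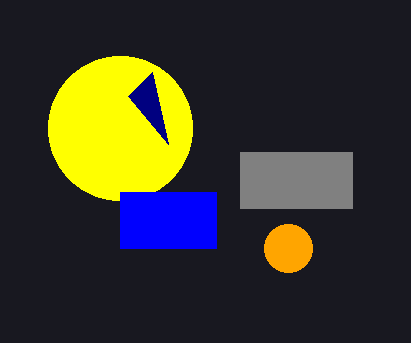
p_1 = 240; q_1 = 152; s_1 = 352; t_1 = 208; a_2 = 120; b_2 = 128; c_2 = 72; a_3 = 288; b_3 = 248; c_3 = 24; p_4 = 120; q_4 = 192; s_4 = 216; t_4 = 248; p_5 = 128; q_5 = 96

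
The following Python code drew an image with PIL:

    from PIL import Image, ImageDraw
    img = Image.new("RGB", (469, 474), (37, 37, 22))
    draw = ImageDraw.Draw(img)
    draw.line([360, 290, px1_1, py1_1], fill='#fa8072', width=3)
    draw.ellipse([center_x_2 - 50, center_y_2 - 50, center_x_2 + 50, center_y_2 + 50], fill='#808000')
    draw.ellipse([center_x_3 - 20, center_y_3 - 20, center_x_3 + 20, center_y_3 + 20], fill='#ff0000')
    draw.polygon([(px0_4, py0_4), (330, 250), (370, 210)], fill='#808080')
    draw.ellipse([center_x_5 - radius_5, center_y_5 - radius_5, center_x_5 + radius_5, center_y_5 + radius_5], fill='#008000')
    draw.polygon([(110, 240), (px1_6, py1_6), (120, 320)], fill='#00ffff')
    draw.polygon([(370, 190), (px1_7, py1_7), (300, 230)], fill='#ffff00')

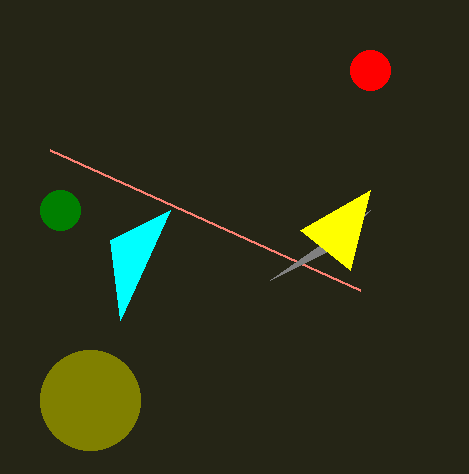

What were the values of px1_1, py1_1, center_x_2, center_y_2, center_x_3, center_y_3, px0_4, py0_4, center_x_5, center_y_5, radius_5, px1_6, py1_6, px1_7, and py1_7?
px1_1 = 50; py1_1 = 150; center_x_2 = 90; center_y_2 = 400; center_x_3 = 370; center_y_3 = 70; px0_4 = 270; py0_4 = 280; center_x_5 = 60; center_y_5 = 210; radius_5 = 20; px1_6 = 170; py1_6 = 210; px1_7 = 350; py1_7 = 270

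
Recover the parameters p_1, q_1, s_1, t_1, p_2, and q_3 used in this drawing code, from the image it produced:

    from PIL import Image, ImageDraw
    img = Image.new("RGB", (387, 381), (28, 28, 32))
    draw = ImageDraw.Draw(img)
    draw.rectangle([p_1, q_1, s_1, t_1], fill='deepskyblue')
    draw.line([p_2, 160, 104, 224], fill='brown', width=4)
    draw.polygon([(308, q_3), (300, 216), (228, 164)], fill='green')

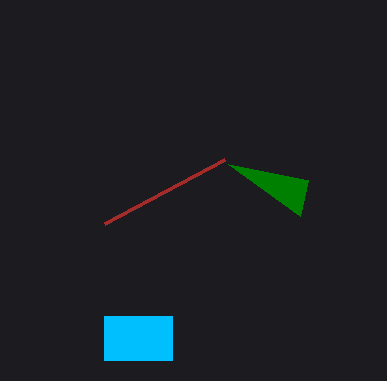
p_1 = 104, q_1 = 316, s_1 = 172, t_1 = 360, p_2 = 224, q_3 = 180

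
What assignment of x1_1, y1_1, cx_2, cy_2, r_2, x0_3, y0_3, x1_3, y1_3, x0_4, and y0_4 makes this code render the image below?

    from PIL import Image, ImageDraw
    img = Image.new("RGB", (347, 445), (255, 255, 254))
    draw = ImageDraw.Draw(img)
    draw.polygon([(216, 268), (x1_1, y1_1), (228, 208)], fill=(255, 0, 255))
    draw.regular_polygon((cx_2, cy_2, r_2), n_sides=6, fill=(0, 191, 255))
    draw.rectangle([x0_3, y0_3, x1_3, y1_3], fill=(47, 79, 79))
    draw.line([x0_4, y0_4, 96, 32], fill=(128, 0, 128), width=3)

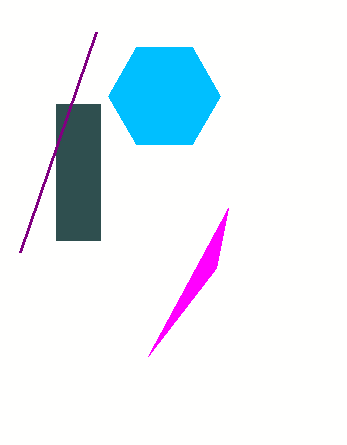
x1_1 = 148, y1_1 = 356, cx_2 = 164, cy_2 = 96, r_2 = 56, x0_3 = 56, y0_3 = 104, x1_3 = 100, y1_3 = 240, x0_4 = 20, y0_4 = 252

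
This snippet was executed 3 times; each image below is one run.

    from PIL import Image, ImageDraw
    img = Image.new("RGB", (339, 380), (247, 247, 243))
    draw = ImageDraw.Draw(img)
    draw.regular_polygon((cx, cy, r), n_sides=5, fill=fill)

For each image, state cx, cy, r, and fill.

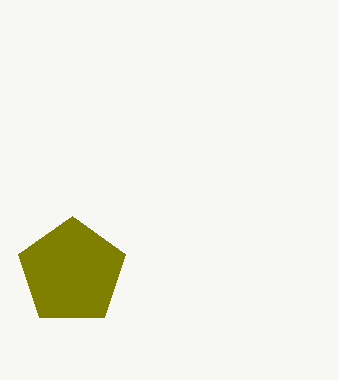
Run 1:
cx = 72; cy = 272; r = 56; fill = 'olive'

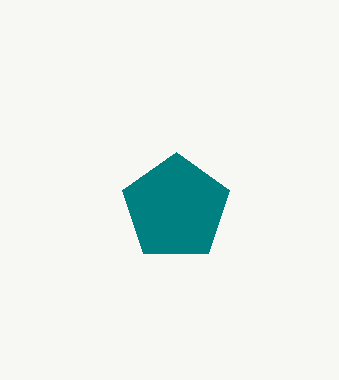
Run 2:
cx = 176
cy = 208
r = 56
fill = 'teal'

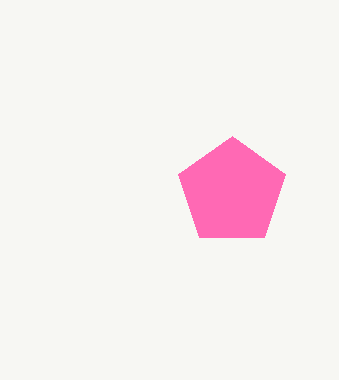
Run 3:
cx = 232
cy = 192
r = 56
fill = 'hotpink'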